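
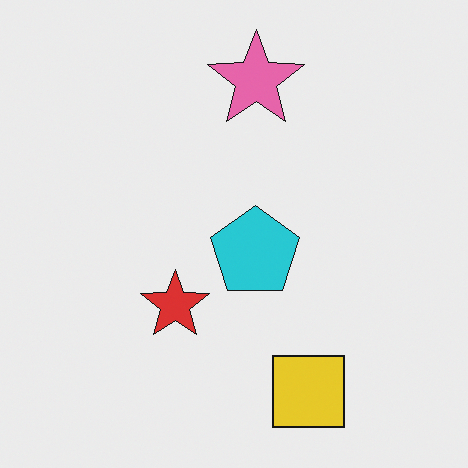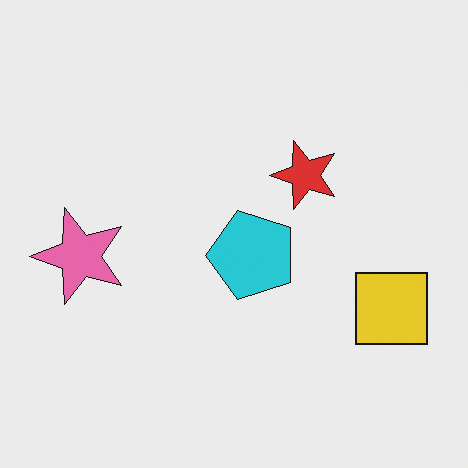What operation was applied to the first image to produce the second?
The second image is the first transposed (reflected across the top-left ↔ bottom-right diagonal).

Shapes have swapped their row and column positions — what was in the top-right is now in the bottom-left — a diagonal reflection.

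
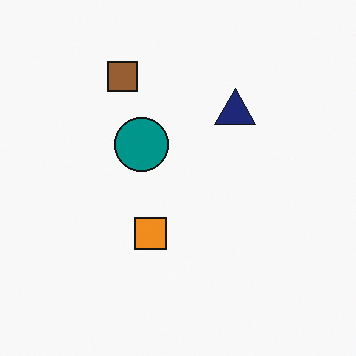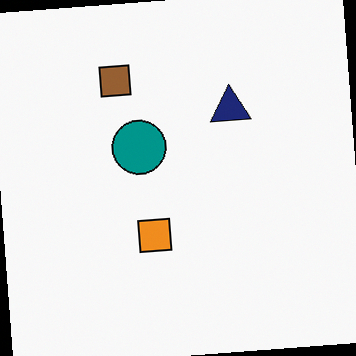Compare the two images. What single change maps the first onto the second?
The image was rotated counter-clockwise by a slight angle.

Every shape is tilted by the same angle and the image corners show triangular fill wedges — a whole-image rotation by a non-right angle.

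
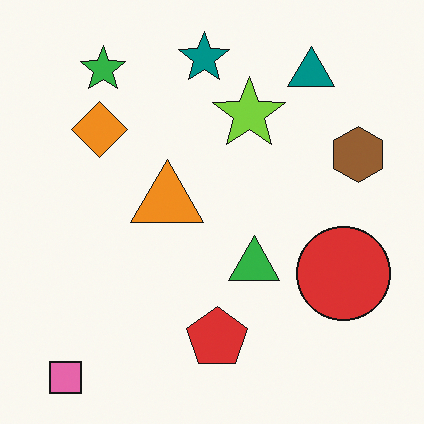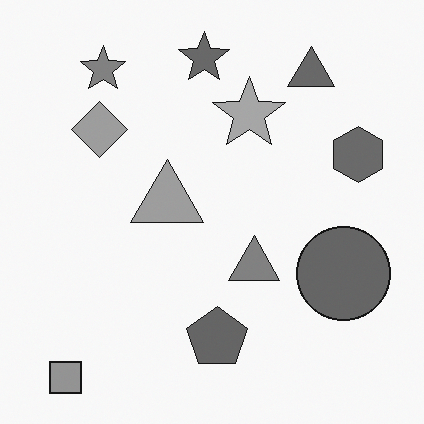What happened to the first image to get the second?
The second image is the first converted to grayscale.

All color is removed — every shape is now a shade of grey.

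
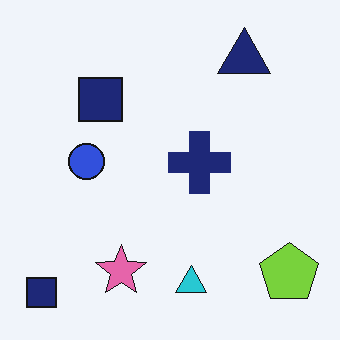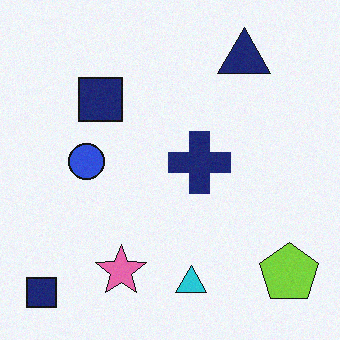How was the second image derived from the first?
The image was degraded with subtle gaussian noise.

Random speckle covers the whole image, including the flat background.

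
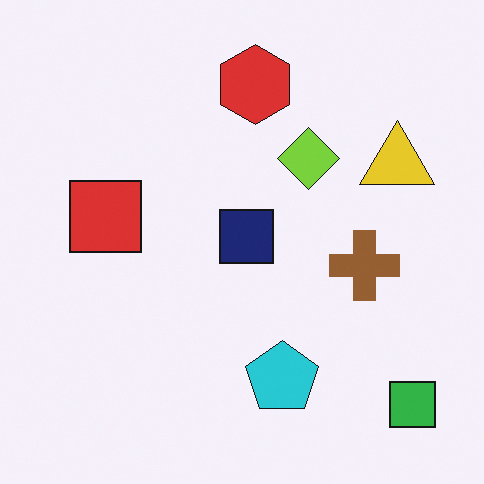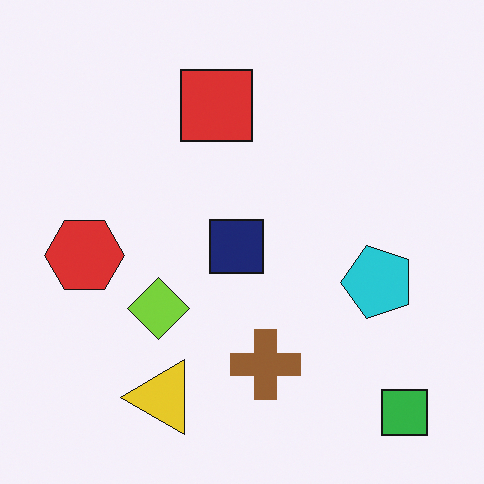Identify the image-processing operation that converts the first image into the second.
This is the original image transposed (reflected across the top-left ↔ bottom-right diagonal).

Shapes have swapped their row and column positions — what was in the top-right is now in the bottom-left — a diagonal reflection.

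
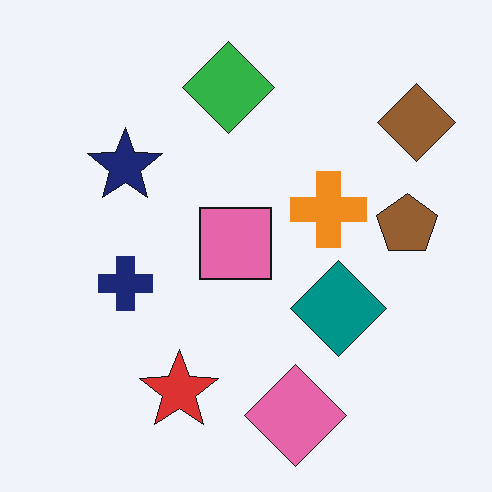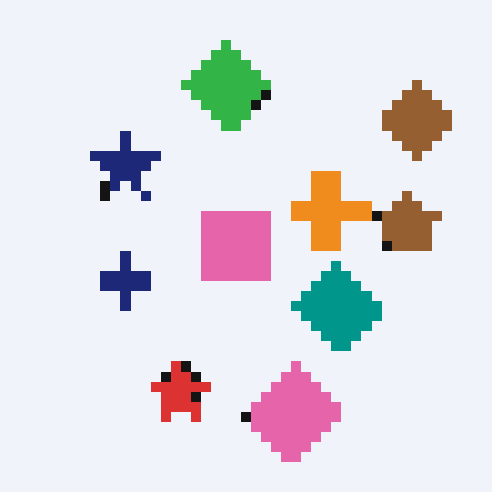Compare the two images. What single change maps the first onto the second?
Heavily pixelated into large blocks.

Shapes are reduced to large square blocks; fine edges and outlines are lost — a downscale-then-upscale (mosaic) effect.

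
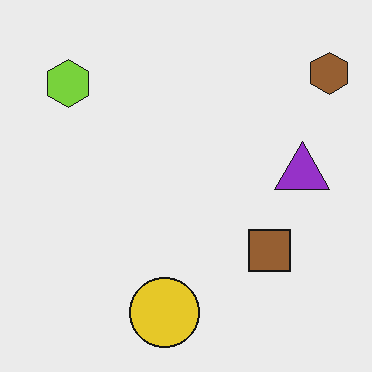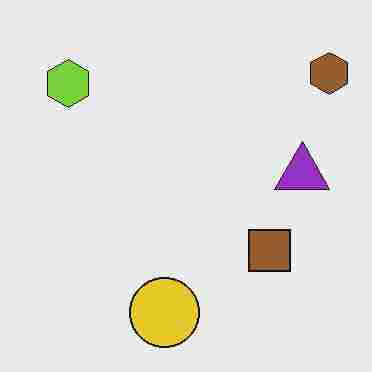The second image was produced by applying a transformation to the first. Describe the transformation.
It was heavily JPEG-compressed with obvious blocking artifacts.

Blocky 8×8 compression artifacts appear around shape edges and the flat background shows ringing — characteristic JPEG degradation.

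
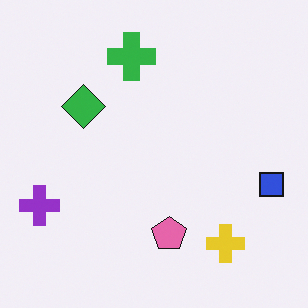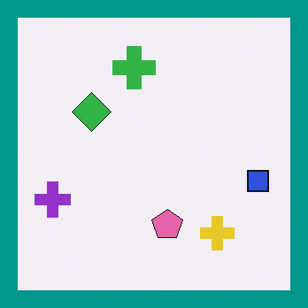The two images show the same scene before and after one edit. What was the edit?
The transformation is: framed with a teal border.

A solid teal frame runs around the edge of the second image, with the content slightly shrunk inside it.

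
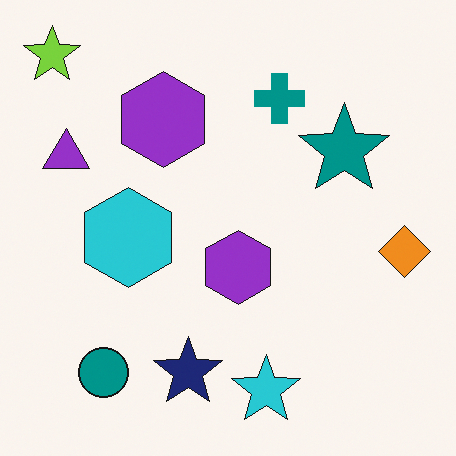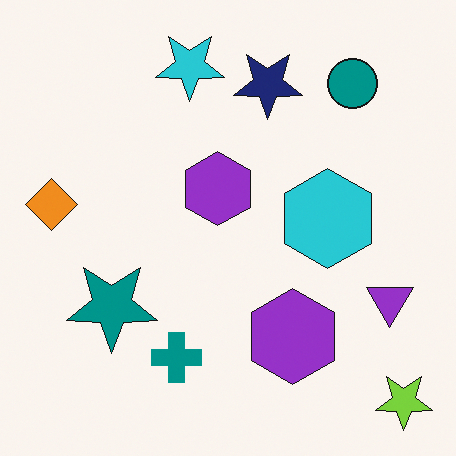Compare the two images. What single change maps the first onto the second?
This is the original image rotated 180°.

The lime star sits in the top-left of the first image and the bottom-right of the second — consistent with a whole-image 180° rotation.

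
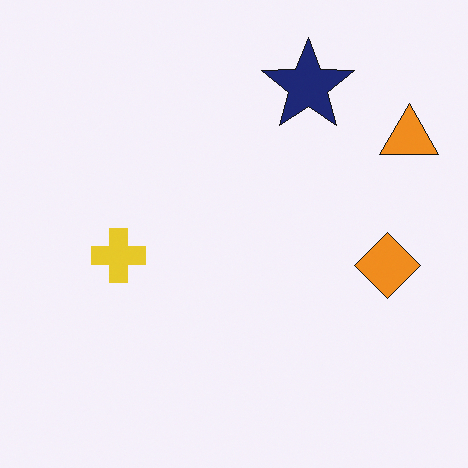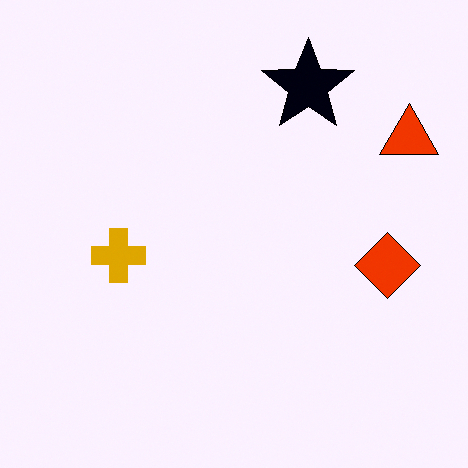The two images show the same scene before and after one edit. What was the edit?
This is the original image given much higher contrast.

Tones are pushed away from mid-grey across the whole image — a global contrast change.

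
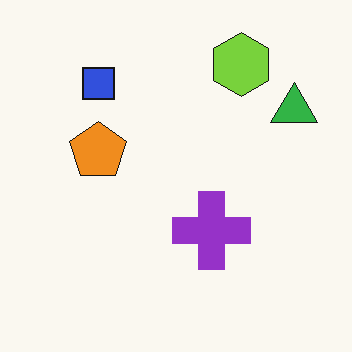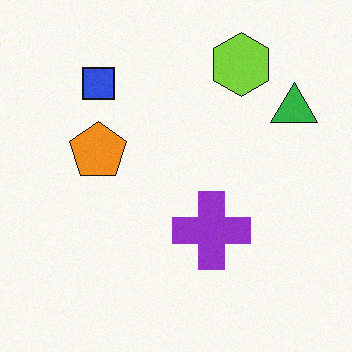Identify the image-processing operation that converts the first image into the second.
Degraded with subtle gaussian noise.

Random speckle covers the whole image, including the flat background.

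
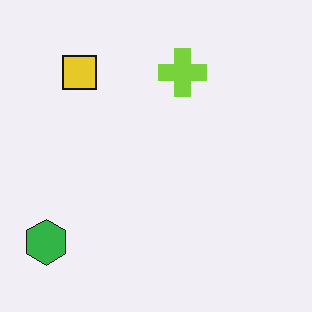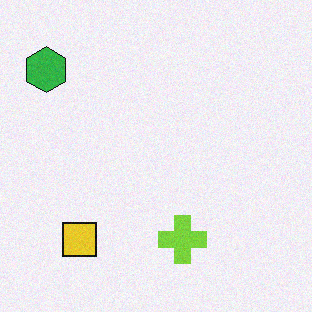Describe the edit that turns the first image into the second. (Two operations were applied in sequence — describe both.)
It was flipped vertically (top ↔ bottom), then degraded with a light layer of grain.

The green hexagon is in the bottom-left of the first image and the top-left of the second — shapes on opposite sides of the horizontal midline have swapped in a mirror flip. Random speckle covers the whole image, including the flat background.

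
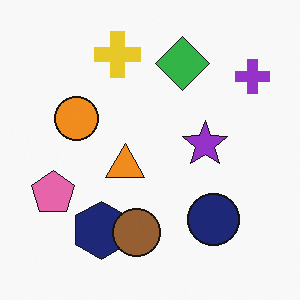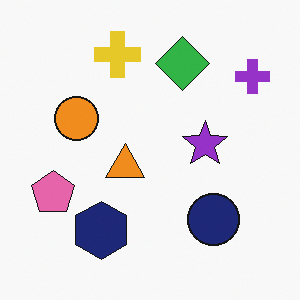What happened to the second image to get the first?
It was overlaid with an additional brown circle.

A brown circle appears in the first image that is absent from the second.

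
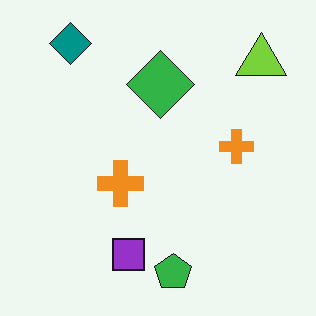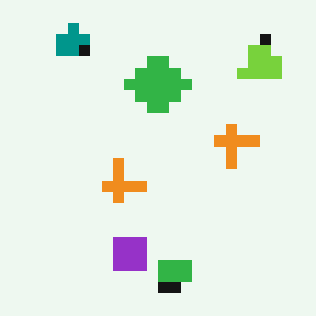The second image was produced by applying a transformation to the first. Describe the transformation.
This is the original image heavily pixelated into large blocks.

Shapes are reduced to large square blocks; fine edges and outlines are lost — a downscale-then-upscale (mosaic) effect.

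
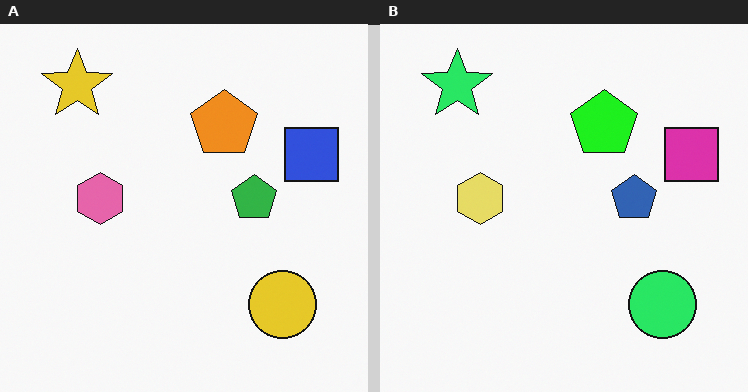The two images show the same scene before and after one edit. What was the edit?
The transformation is: hue-shifted by a moderate amount.

Every shape's color has rotated by the same amount around the hue wheel — a uniform hue shift.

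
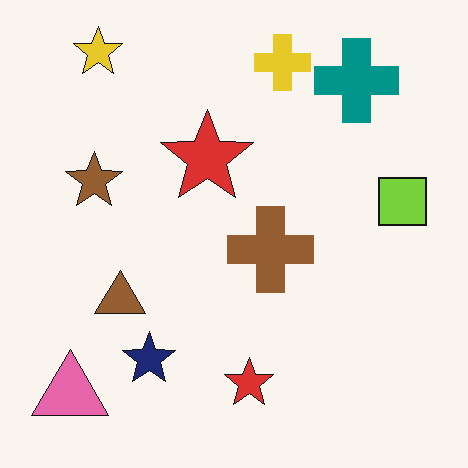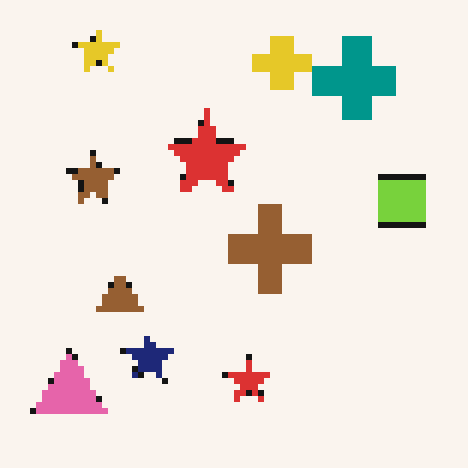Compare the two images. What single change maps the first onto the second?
The second image is the first pixelated into visible square blocks.

Shapes are reduced to large square blocks; fine edges and outlines are lost — a downscale-then-upscale (mosaic) effect.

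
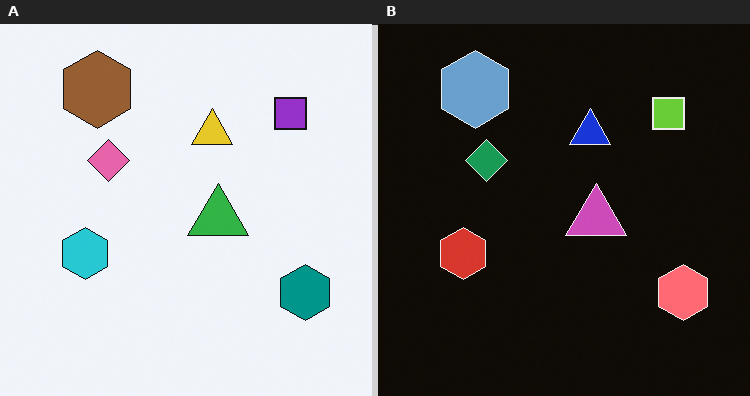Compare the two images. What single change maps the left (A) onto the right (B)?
It was color-inverted (negative).

The light background has become dark and every shape's color is its complement — a photographic negative.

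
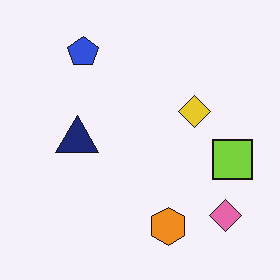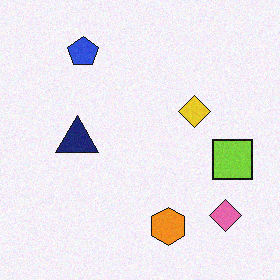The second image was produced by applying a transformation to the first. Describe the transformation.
This is the original image degraded with a light layer of grain.

Random speckle covers the whole image, including the flat background.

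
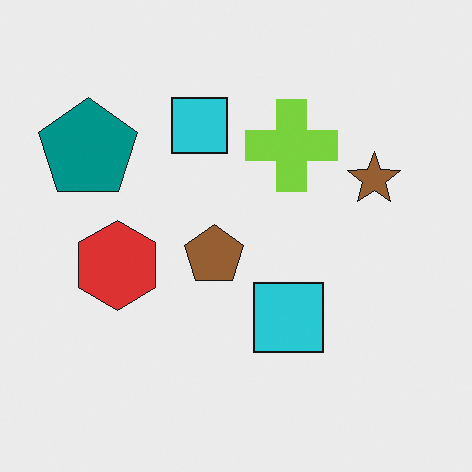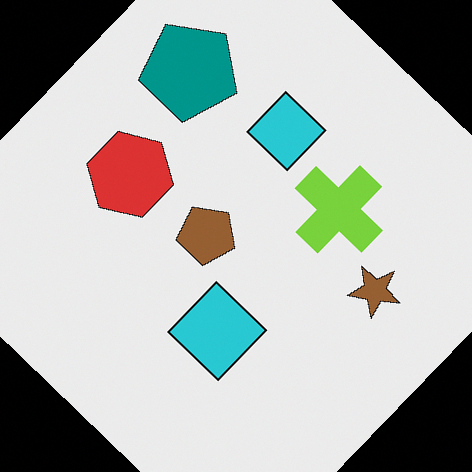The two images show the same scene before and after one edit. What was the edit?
The transformation is: rotated clockwise by a large amount — several tens of degrees.

Every shape is tilted by the same angle and the image corners show triangular fill wedges — a whole-image rotation by a non-right angle.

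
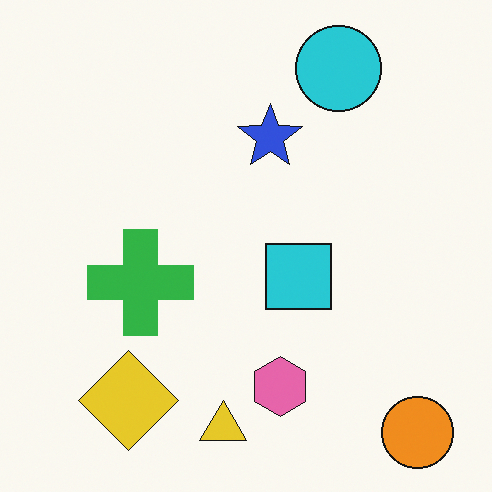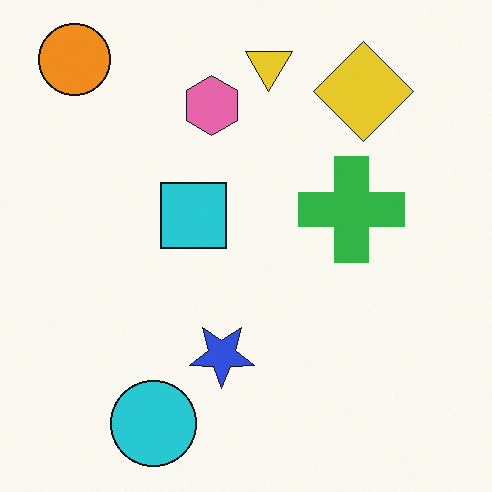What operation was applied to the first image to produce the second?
The transformation is: rotated 180°.

The orange circle sits in the bottom-right of the first image and the top-left of the second — consistent with a whole-image 180° rotation.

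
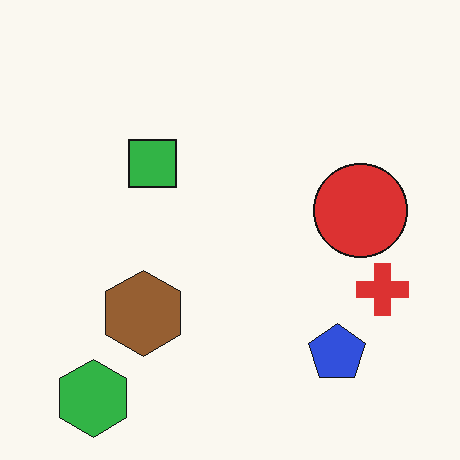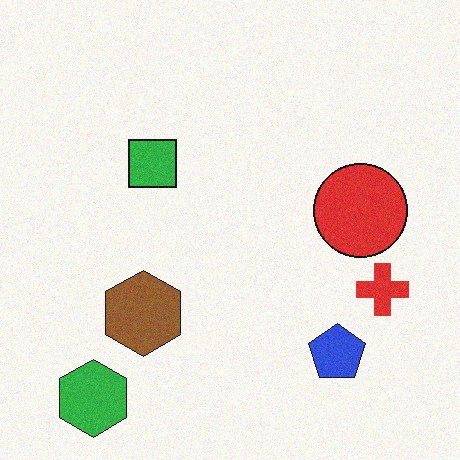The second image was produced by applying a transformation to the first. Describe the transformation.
This is the original image degraded with light additive noise.

Random speckle covers the whole image, including the flat background.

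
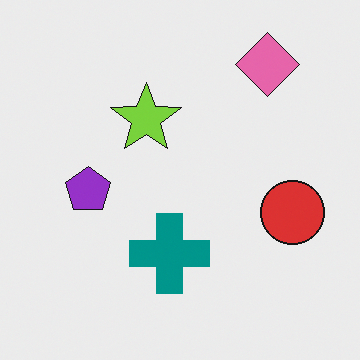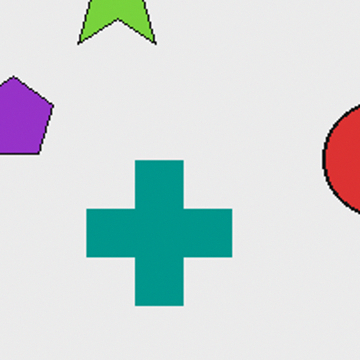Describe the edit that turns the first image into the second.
The image was cropped to a noticeably smaller region and rescaled.

The visible shapes are larger and the field of view is narrower; shapes near the original edges may be partly or wholly outside the frame — a crop-and-rescale.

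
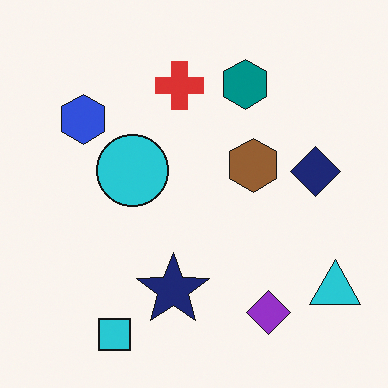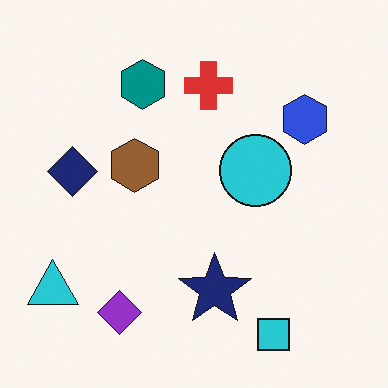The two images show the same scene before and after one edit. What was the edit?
The second image is the first flipped horizontally (left ↔ right).

The cyan triangle is in the bottom-right of the first image and the bottom-left of the second — shapes on opposite sides of the vertical midline have swapped in a mirror flip.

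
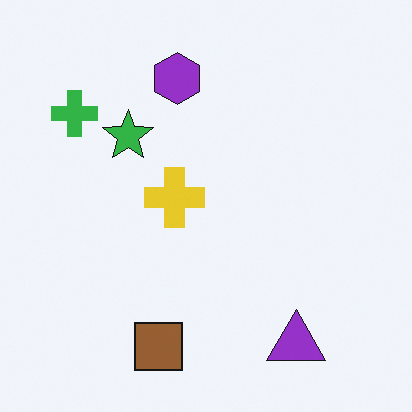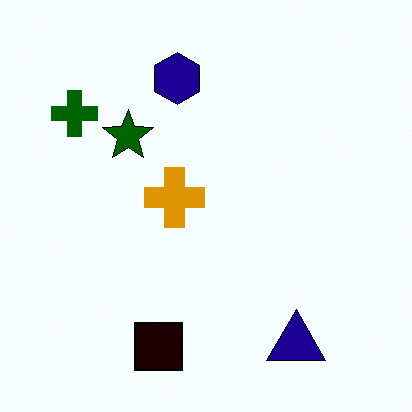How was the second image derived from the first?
It was given much higher contrast.

Tones are pushed away from mid-grey across the whole image — a global contrast change.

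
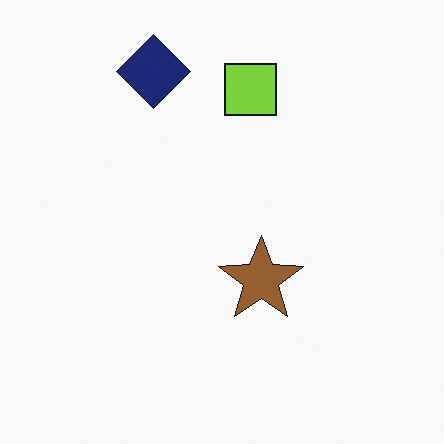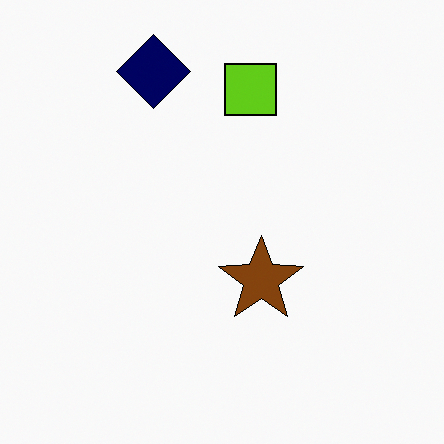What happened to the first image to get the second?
The transformation is: given slightly increased contrast.

Tones are pushed away from mid-grey across the whole image — a global contrast change.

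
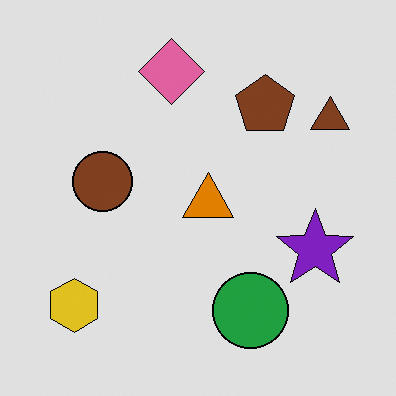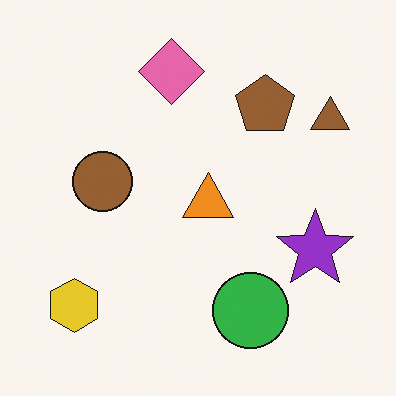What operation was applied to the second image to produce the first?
Moderately posterized.

Each flat color has snapped to a coarser quantized level — most visibly, the near-white background has dropped to a flat grey.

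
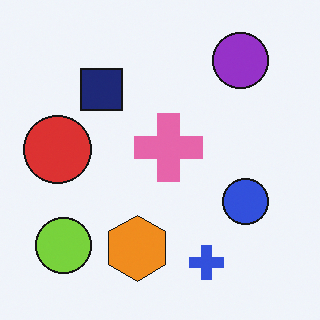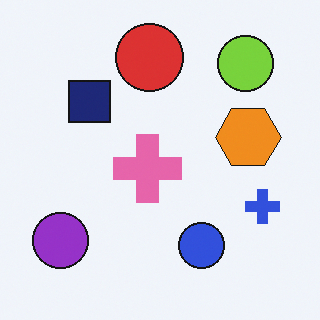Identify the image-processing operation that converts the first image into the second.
The image was transposed (reflected across the top-left ↔ bottom-right diagonal).

Shapes have swapped their row and column positions — what was in the top-right is now in the bottom-left — a diagonal reflection.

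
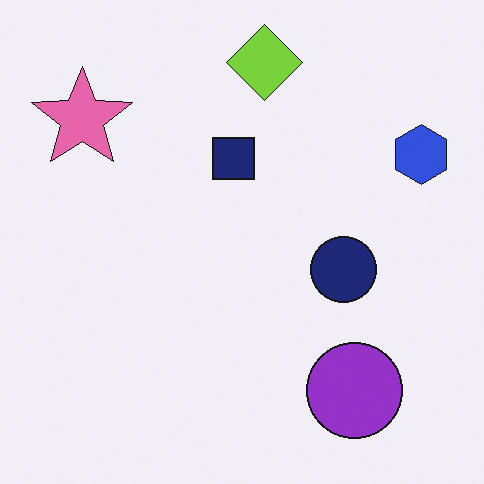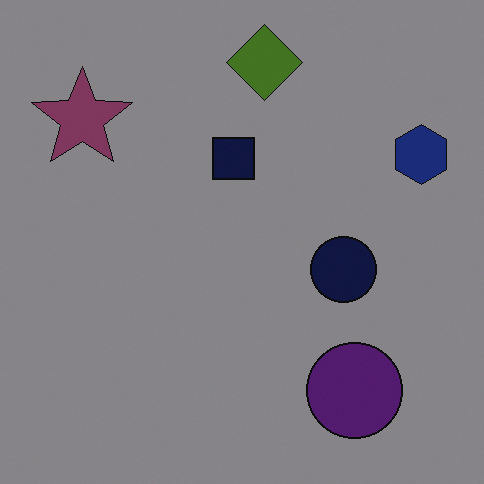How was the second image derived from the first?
Darkened a lot.

Every pixel — background and shapes alike — is uniformly darkened.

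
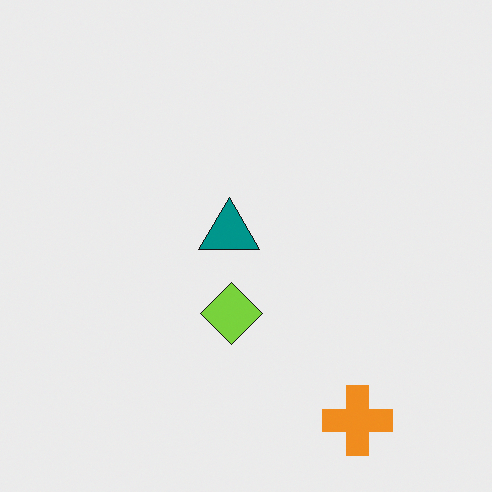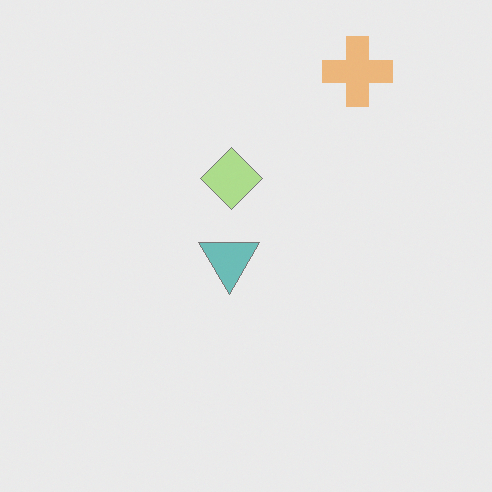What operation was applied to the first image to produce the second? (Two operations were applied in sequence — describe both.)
The second image is the first washed out (contrast reduced), then flipped vertically (top ↔ bottom).

Tones are pushed toward mid-grey across the whole image — a global contrast change. The orange cross is in the bottom-right of the first image and the top-right of the second — shapes on opposite sides of the horizontal midline have swapped in a mirror flip.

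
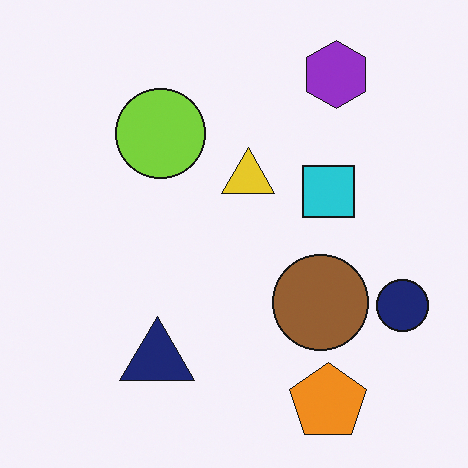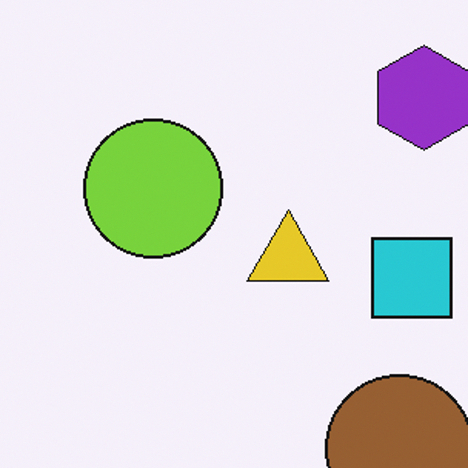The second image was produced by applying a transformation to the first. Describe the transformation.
Cropped to a modestly smaller region and rescaled.

The visible shapes are larger and the field of view is narrower; shapes near the original edges may be partly or wholly outside the frame — a crop-and-rescale.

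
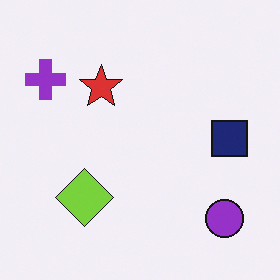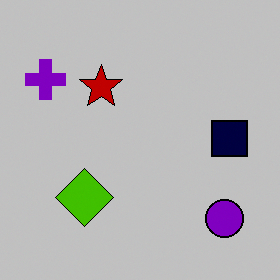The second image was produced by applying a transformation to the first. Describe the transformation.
Heavily posterized to just a handful of flat colors.

Each flat color has snapped to a coarser quantized level — most visibly, the near-white background has dropped to a flat grey.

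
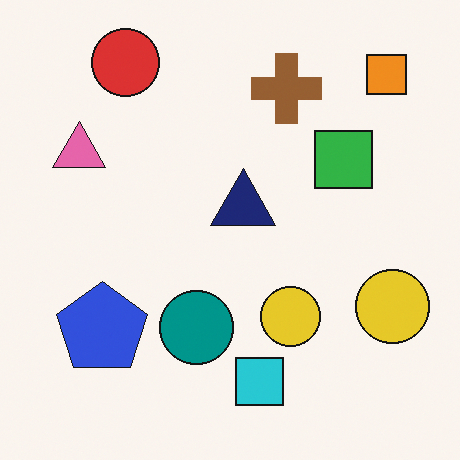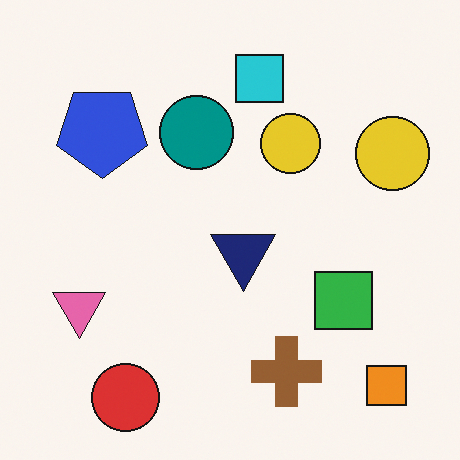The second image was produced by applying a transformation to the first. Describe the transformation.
The second image is the first flipped vertically (top ↔ bottom).

The red circle is in the top-left of the first image and the bottom-left of the second — shapes on opposite sides of the horizontal midline have swapped in a mirror flip.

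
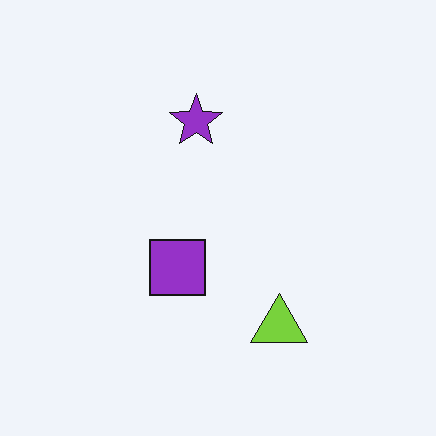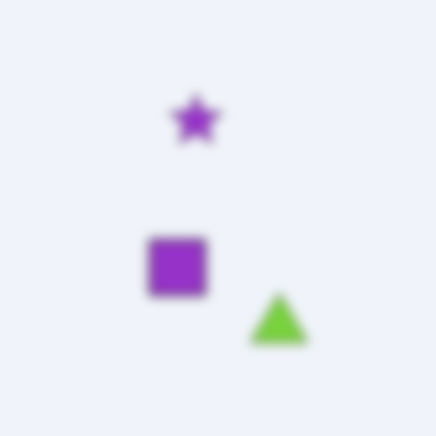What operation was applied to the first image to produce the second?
The transformation is: heavily blurred.

Shape edges and outlines are uniformly softened across the whole image.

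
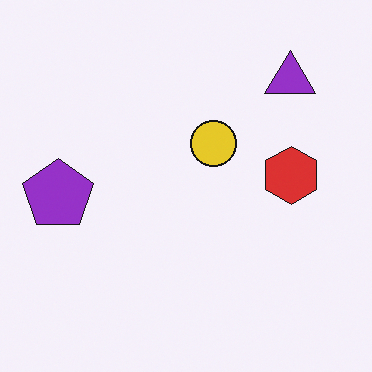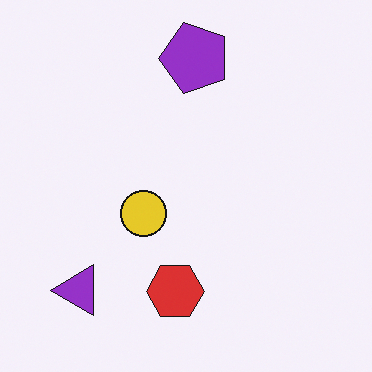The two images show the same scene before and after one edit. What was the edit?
It was transposed (reflected across the top-left ↔ bottom-right diagonal).

Shapes have swapped their row and column positions — what was in the top-right is now in the bottom-left — a diagonal reflection.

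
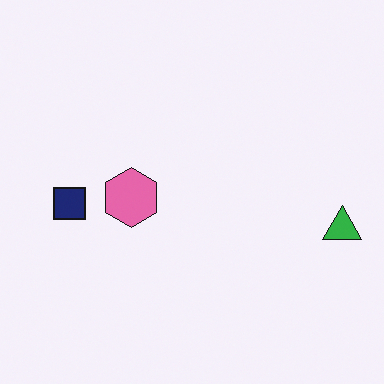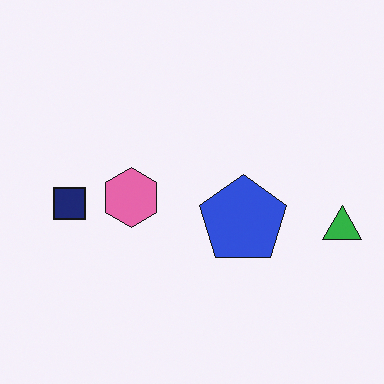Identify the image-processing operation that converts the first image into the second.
It was overlaid with an additional blue pentagon.

A blue pentagon appears in the second image that is absent from the first.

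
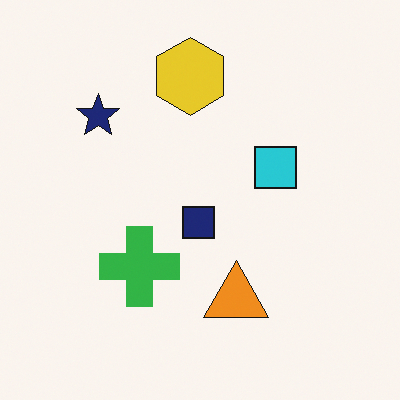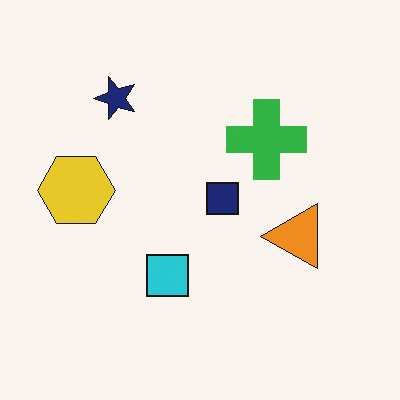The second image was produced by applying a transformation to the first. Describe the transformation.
The transformation is: transposed (reflected across the top-left ↔ bottom-right diagonal).

Shapes have swapped their row and column positions — what was in the top-right is now in the bottom-left — a diagonal reflection.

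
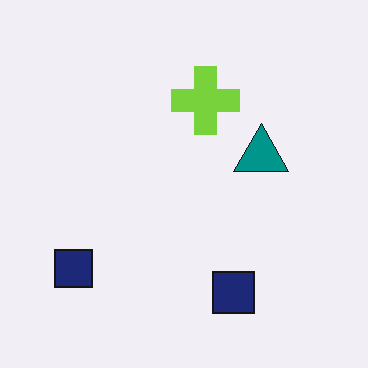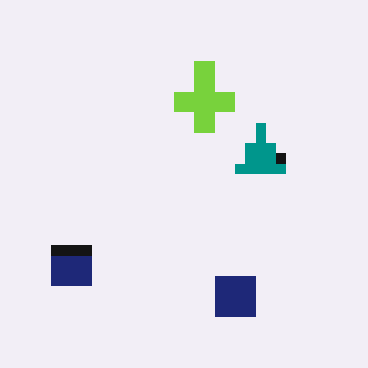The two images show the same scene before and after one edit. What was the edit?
It was coarsely pixelated.

Shapes are reduced to large square blocks; fine edges and outlines are lost — a downscale-then-upscale (mosaic) effect.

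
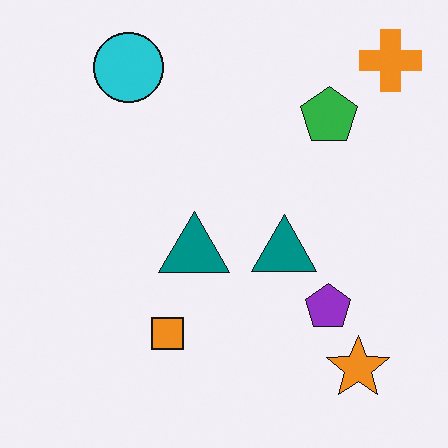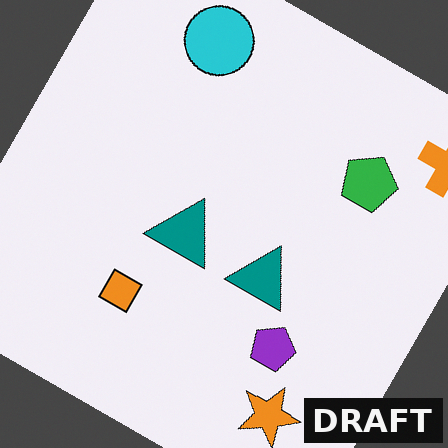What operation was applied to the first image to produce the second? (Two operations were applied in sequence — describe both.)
The image was rotated clockwise by a moderate amount, then watermarked with the text "DRAFT" in the lower-right corner.

Every shape is tilted by the same angle and the image corners show triangular fill wedges — a whole-image rotation by a non-right angle. A dark label reading "DRAFT" appears in the lower-right corner.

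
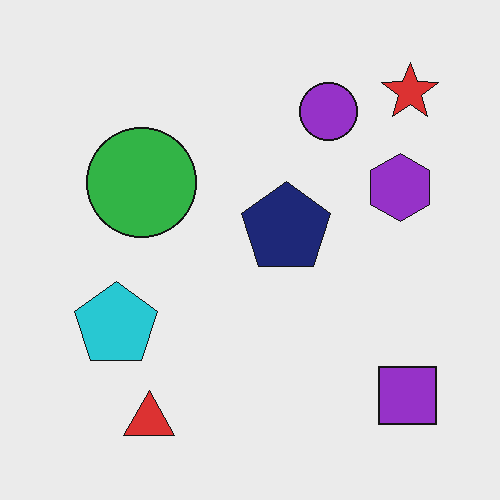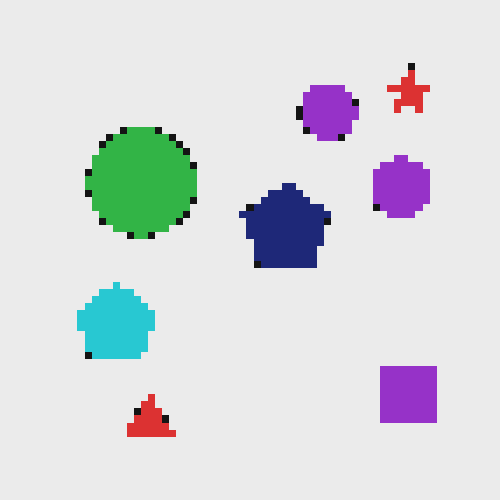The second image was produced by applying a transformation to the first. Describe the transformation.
This is the original image moderately pixelated.

Shapes are reduced to large square blocks; fine edges and outlines are lost — a downscale-then-upscale (mosaic) effect.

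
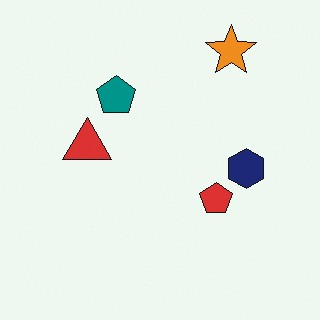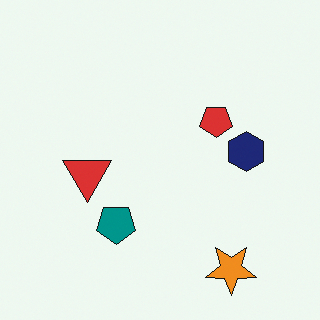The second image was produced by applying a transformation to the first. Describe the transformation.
The transformation is: flipped vertically (top ↔ bottom).

The orange star is in the top-right of the first image and the bottom-right of the second — shapes on opposite sides of the horizontal midline have swapped in a mirror flip.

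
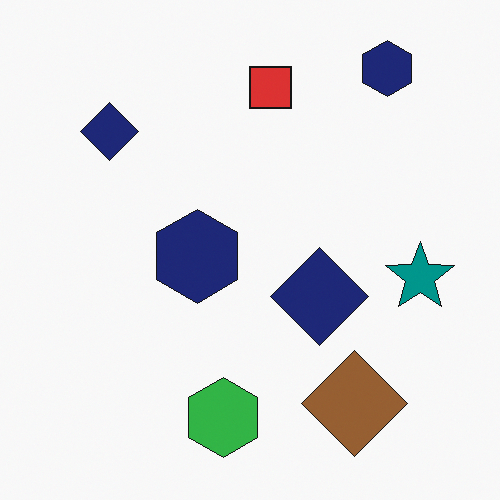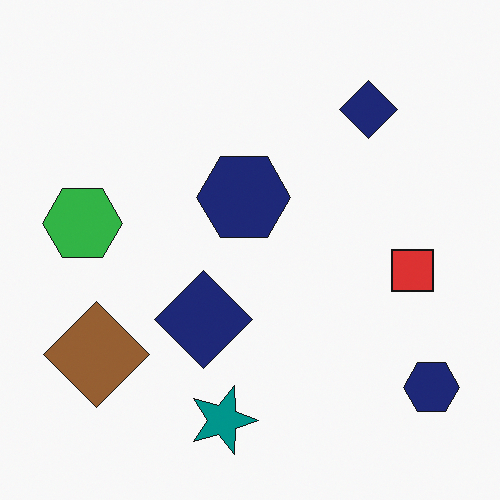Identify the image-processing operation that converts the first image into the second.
Rotated 90° clockwise.

The brown diamond sits in the bottom-right of the first image and the bottom-left of the second — consistent with a whole-image 90° clockwise rotation.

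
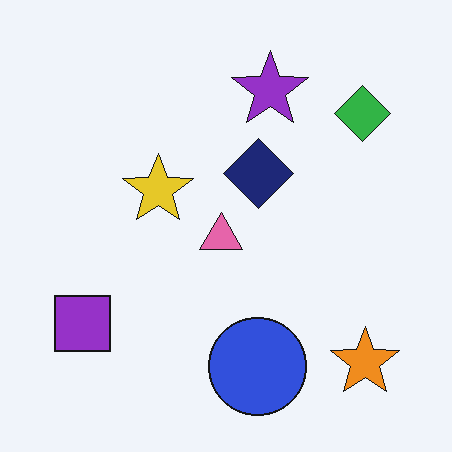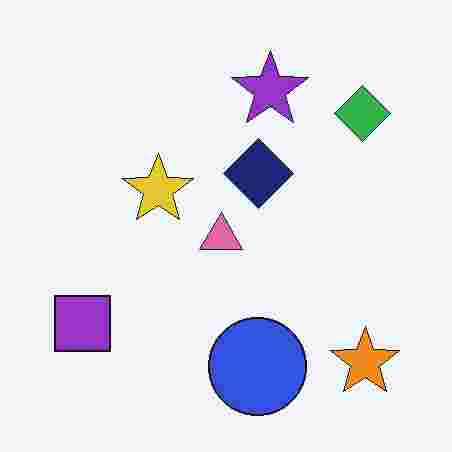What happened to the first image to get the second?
Heavily JPEG-compressed with obvious blocking artifacts.

Blocky 8×8 compression artifacts appear around shape edges and the flat background shows ringing — characteristic JPEG degradation.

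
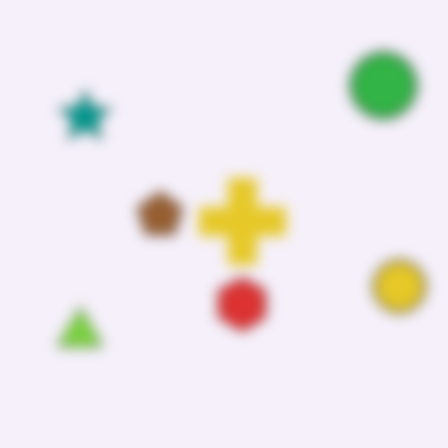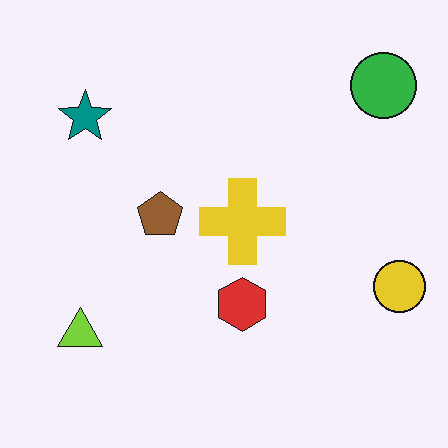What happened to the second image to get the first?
The image was strongly gaussian-blurred.

Shape edges and outlines are uniformly softened across the whole image.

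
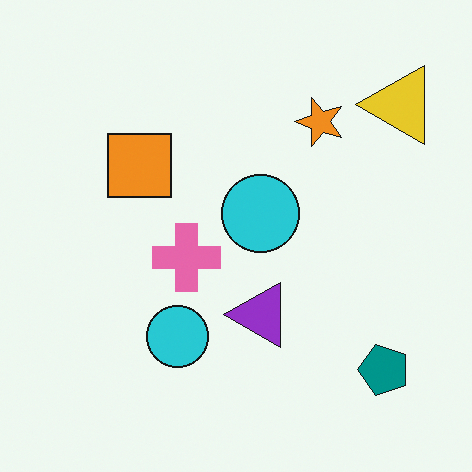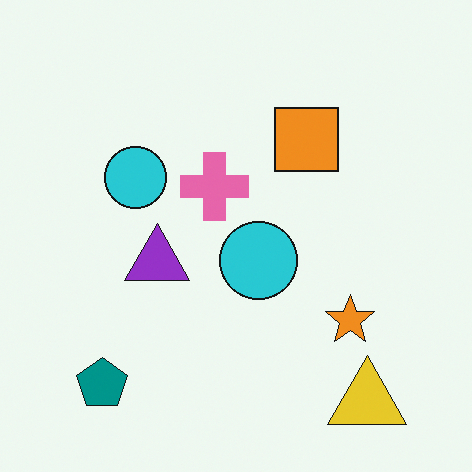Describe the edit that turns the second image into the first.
It was rotated 90° counter-clockwise.

The yellow triangle sits in the bottom-right of the second image and the top-right of the first — consistent with a whole-image 90° counter-clockwise rotation.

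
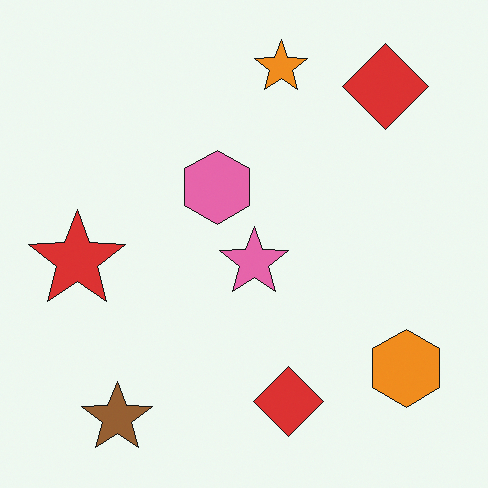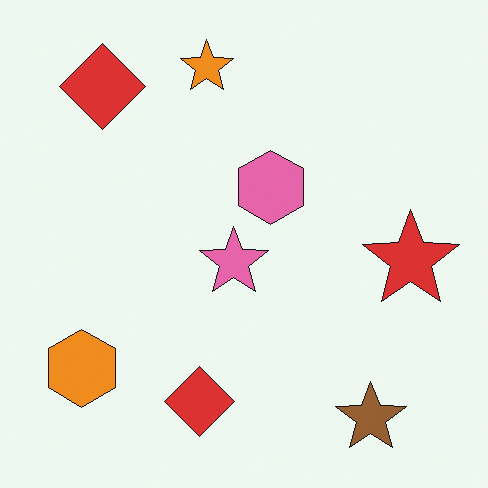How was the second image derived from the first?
The second image is the first flipped horizontally (left ↔ right).

The red star is in the left of the first image and the right of the second — shapes on opposite sides of the vertical midline have swapped in a mirror flip.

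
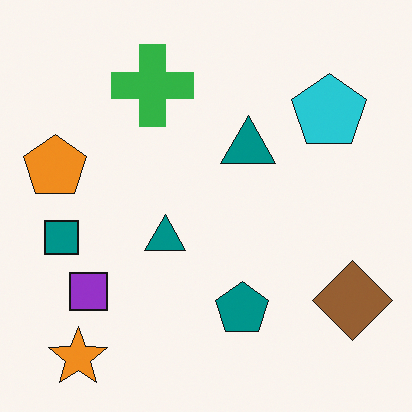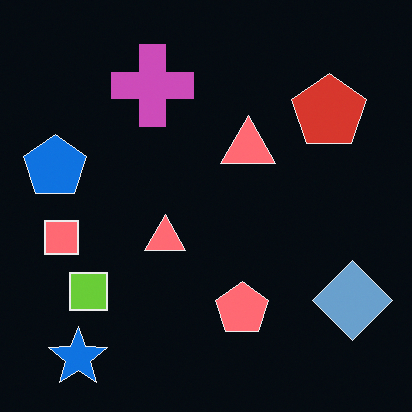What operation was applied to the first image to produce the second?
Color-inverted (negative).

The light background has become dark and every shape's color is its complement — a photographic negative.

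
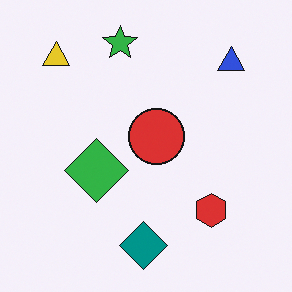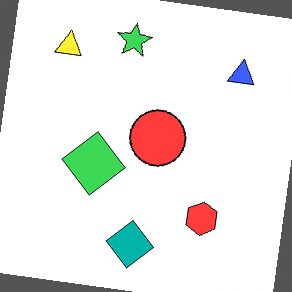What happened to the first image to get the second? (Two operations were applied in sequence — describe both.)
The image was rotated clockwise by a few degrees, then brightened a little.

Every shape is tilted by the same angle and the image corners show triangular fill wedges — a whole-image rotation by a non-right angle. Every pixel — background and shapes alike — is uniformly brightened.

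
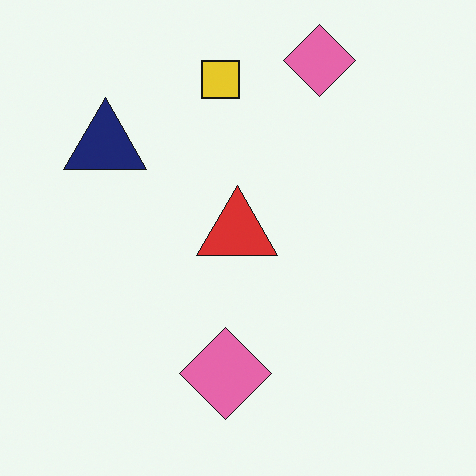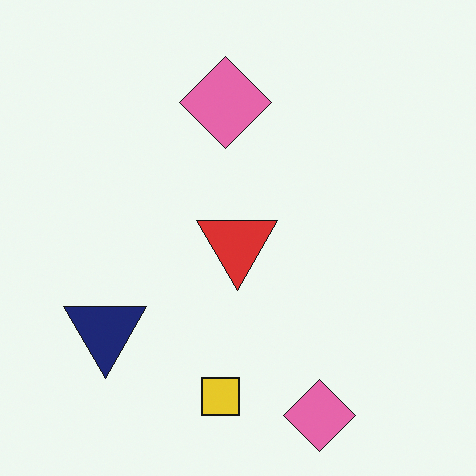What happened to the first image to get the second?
The second image is the first flipped vertically (top ↔ bottom).

The yellow square is in the top of the first image and the bottom of the second — shapes on opposite sides of the horizontal midline have swapped in a mirror flip.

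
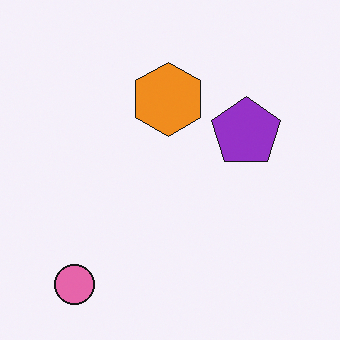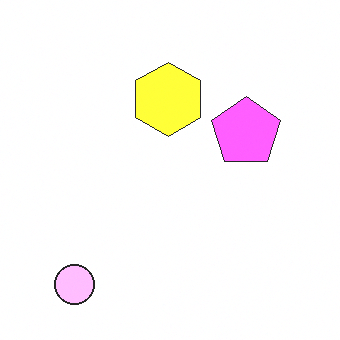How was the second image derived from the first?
It was noticeably brightened.

Every pixel — background and shapes alike — is uniformly brightened.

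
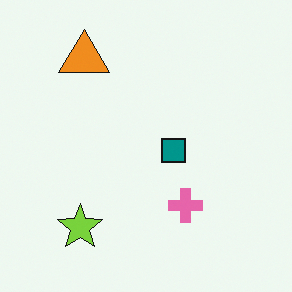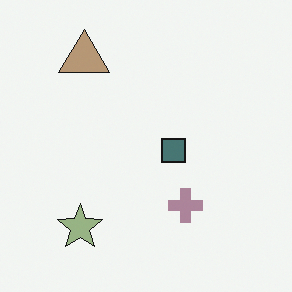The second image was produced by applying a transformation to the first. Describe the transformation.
This is the original image made much more muted (saturation change).

All colors are more muted and greyish — a global saturation change.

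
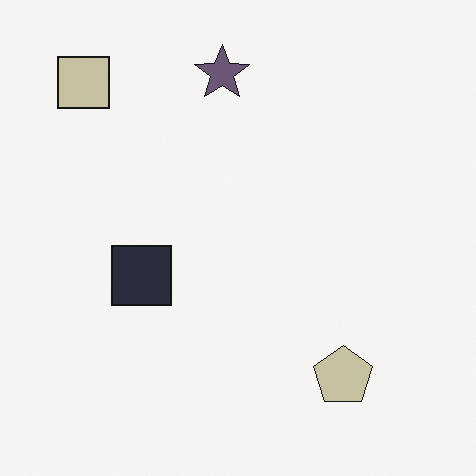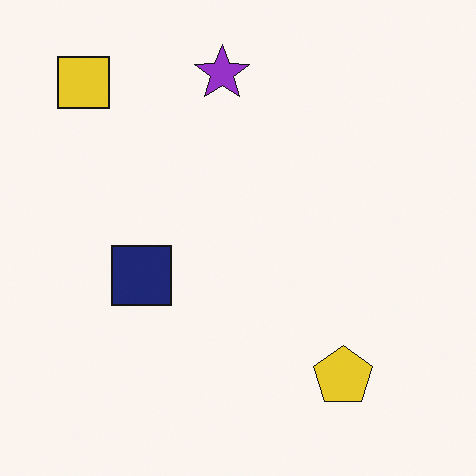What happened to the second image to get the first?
The image was heavily desaturated.

All colors are more muted and greyish — a global saturation change.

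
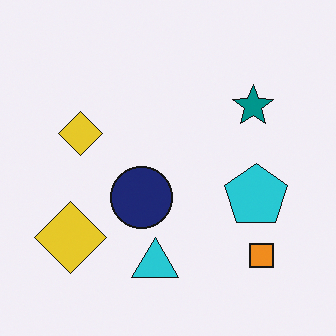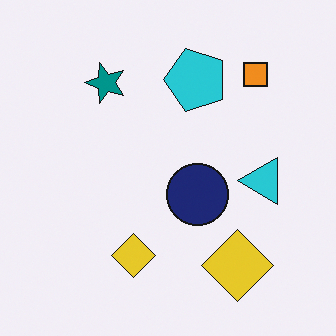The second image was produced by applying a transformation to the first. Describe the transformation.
Rotated 90° counter-clockwise.

The orange square sits in the bottom-right of the first image and the top-right of the second — consistent with a whole-image 90° counter-clockwise rotation.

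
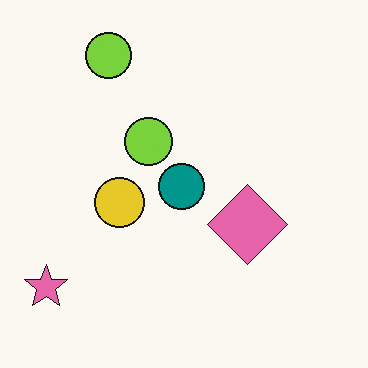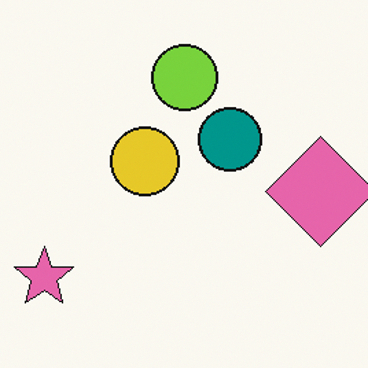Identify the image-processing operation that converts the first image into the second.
It was cropped slightly and scaled back up.

The visible shapes are larger and the field of view is narrower; shapes near the original edges may be partly or wholly outside the frame — a crop-and-rescale.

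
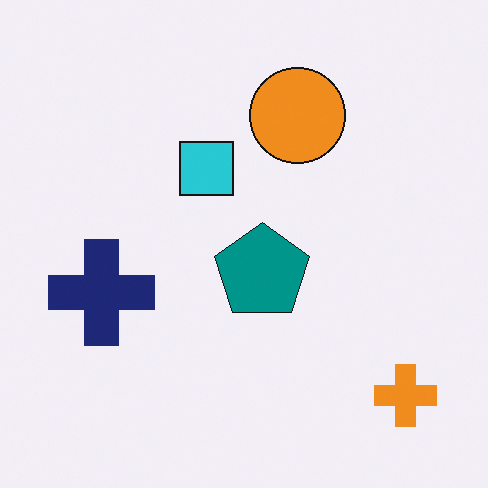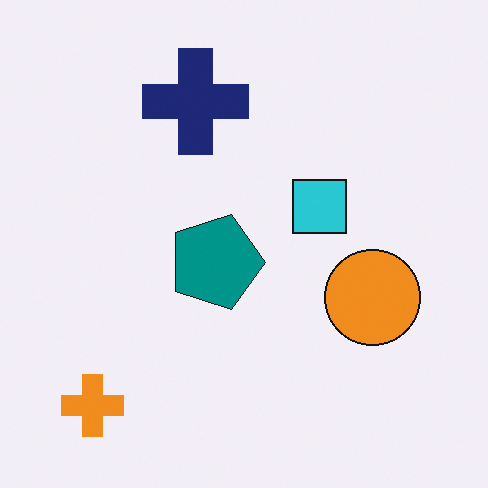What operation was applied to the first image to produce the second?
This is the original image rotated 90° clockwise.

The orange cross sits in the bottom-right of the first image and the bottom-left of the second — consistent with a whole-image 90° clockwise rotation.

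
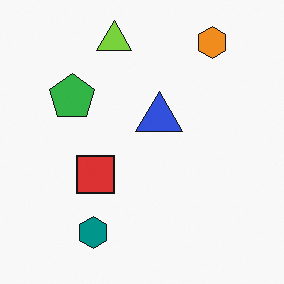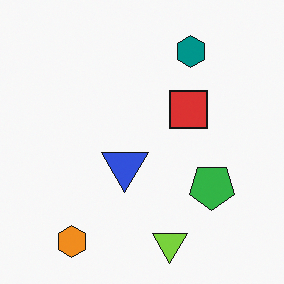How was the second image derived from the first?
Rotated 180°.

The orange hexagon sits in the top-right of the first image and the bottom-left of the second — consistent with a whole-image 180° rotation.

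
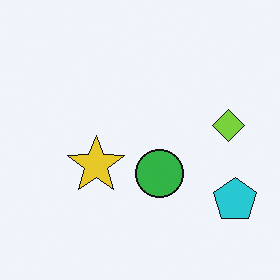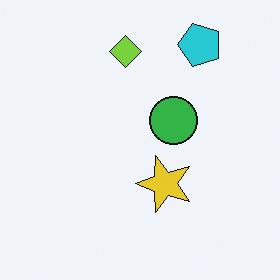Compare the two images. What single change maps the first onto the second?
The image was rotated 90° counter-clockwise.

The cyan pentagon sits in the bottom-right of the first image and the top-right of the second — consistent with a whole-image 90° counter-clockwise rotation.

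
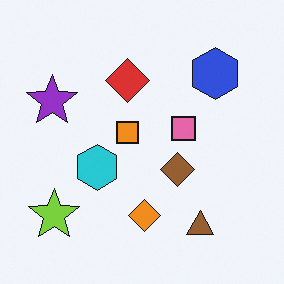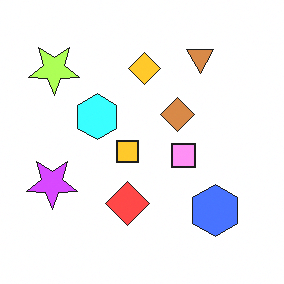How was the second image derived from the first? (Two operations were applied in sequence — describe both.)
The image was flipped vertically (top ↔ bottom), then noticeably brightened.

The brown triangle is in the bottom-right of the first image and the top-right of the second — shapes on opposite sides of the horizontal midline have swapped in a mirror flip. Every pixel — background and shapes alike — is uniformly brightened.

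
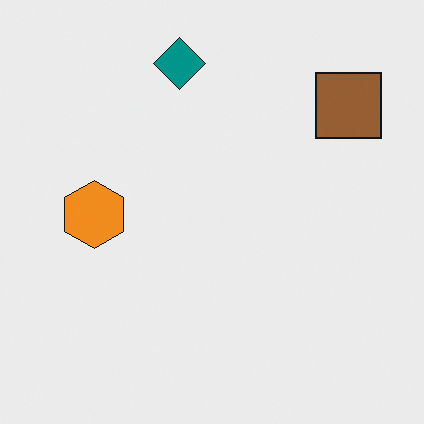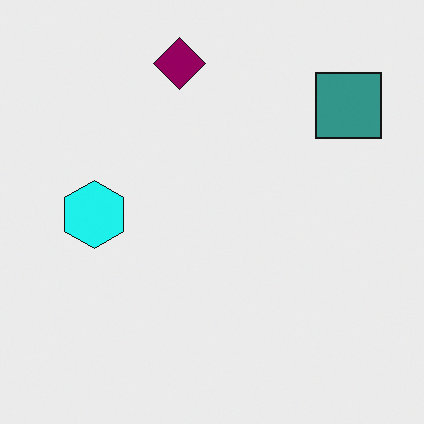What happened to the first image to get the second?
The transformation is: hue-shifted noticeably.

Every shape's color has rotated by the same amount around the hue wheel — a uniform hue shift.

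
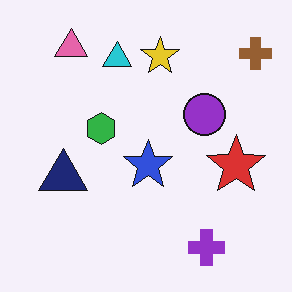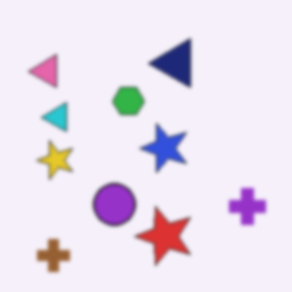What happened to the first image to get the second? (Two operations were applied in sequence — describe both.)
The image was transposed (reflected across the top-left ↔ bottom-right diagonal), then slightly softened.

Shapes have swapped their row and column positions — what was in the top-right is now in the bottom-left — a diagonal reflection. Shape edges and outlines are uniformly softened across the whole image.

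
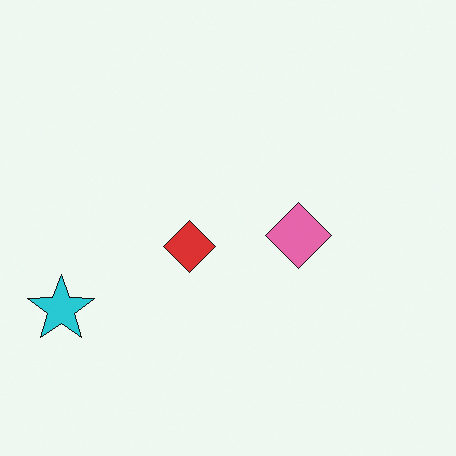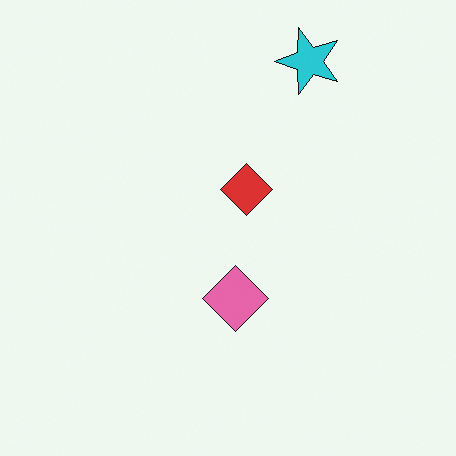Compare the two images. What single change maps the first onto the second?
The image was transposed (reflected across the top-left ↔ bottom-right diagonal).

Shapes have swapped their row and column positions — what was in the top-right is now in the bottom-left — a diagonal reflection.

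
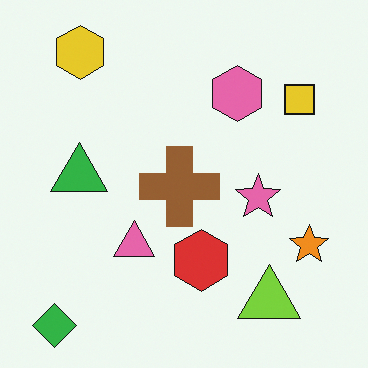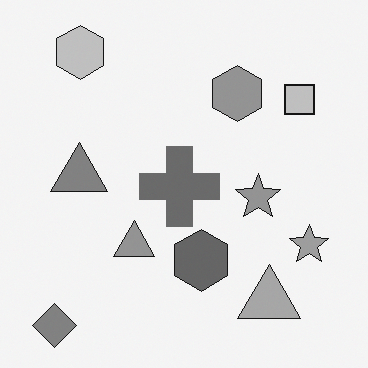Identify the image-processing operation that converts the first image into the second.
This is the original image converted to grayscale.

All color is removed — every shape is now a shade of grey.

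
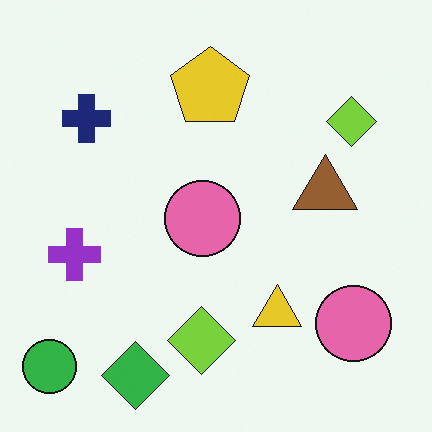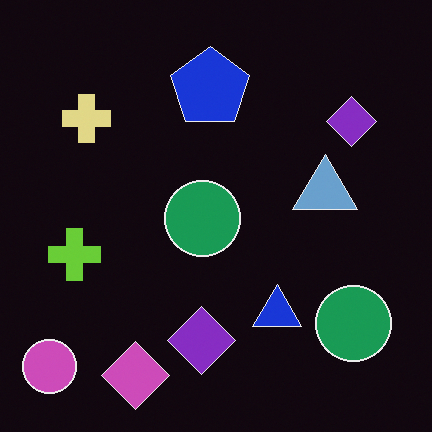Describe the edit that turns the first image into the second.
The transformation is: color-inverted (negative).

The light background has become dark and every shape's color is its complement — a photographic negative.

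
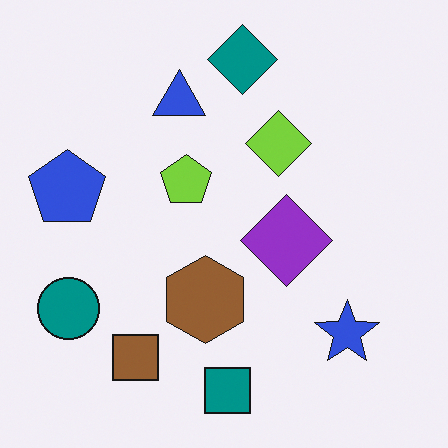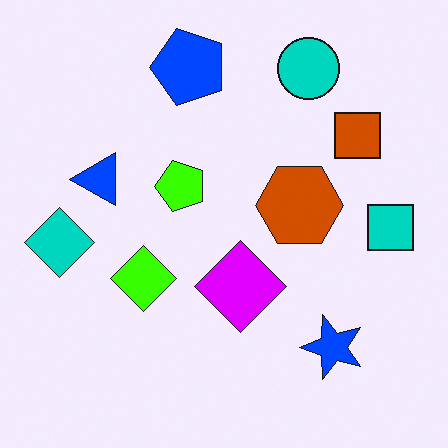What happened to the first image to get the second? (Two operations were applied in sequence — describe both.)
It was made much more vivid (saturation change), then transposed (reflected across the top-left ↔ bottom-right diagonal).

All colors are more vivid — a global saturation change. Shapes have swapped their row and column positions — what was in the top-right is now in the bottom-left — a diagonal reflection.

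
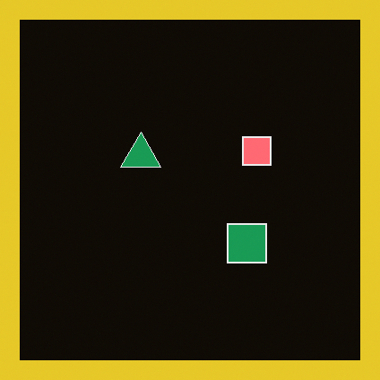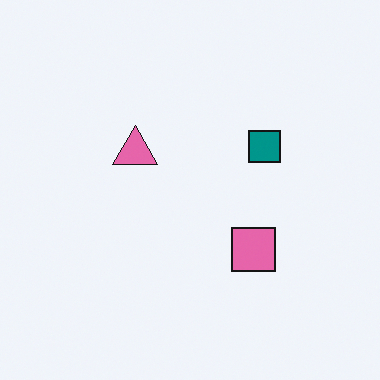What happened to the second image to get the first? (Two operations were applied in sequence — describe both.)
The transformation is: color-inverted (negative), then framed with a yellow border.

The light background has become dark and every shape's color is its complement — a photographic negative. A solid yellow frame runs around the edge of the first image, with the content slightly shrunk inside it.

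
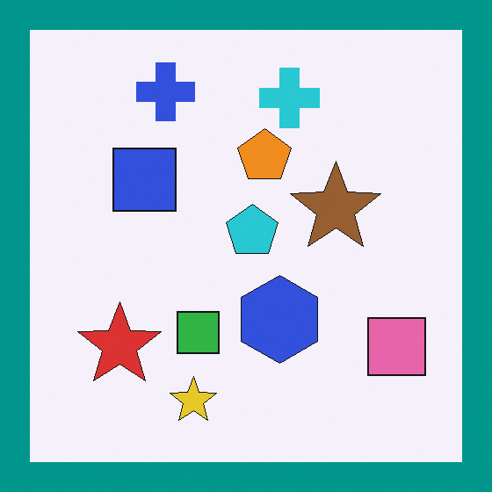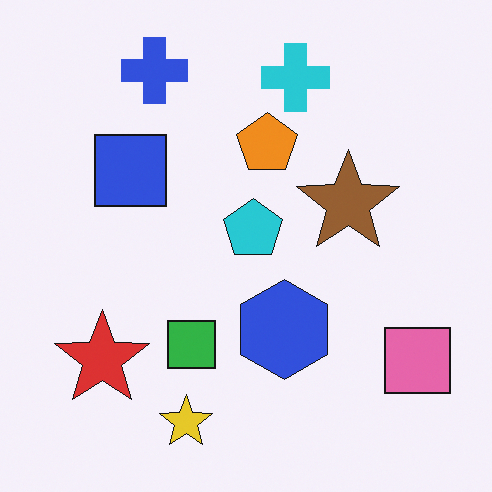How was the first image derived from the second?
The transformation is: framed with a teal border.

A solid teal frame runs around the edge of the first image, with the content slightly shrunk inside it.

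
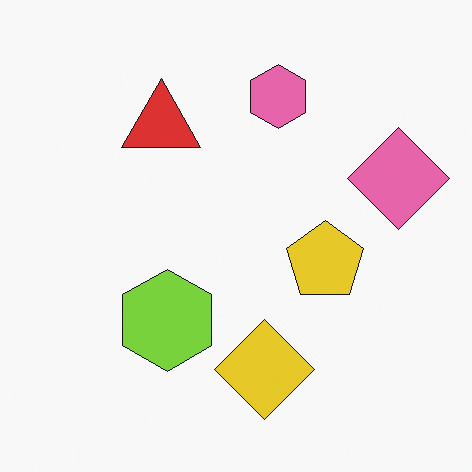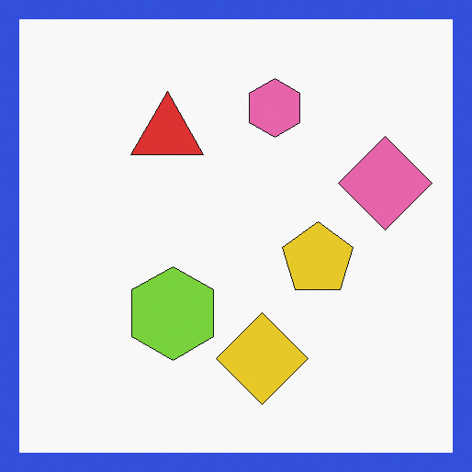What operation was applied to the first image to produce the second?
The second image is the first framed with a blue border.

A solid blue frame runs around the edge of the second image, with the content slightly shrunk inside it.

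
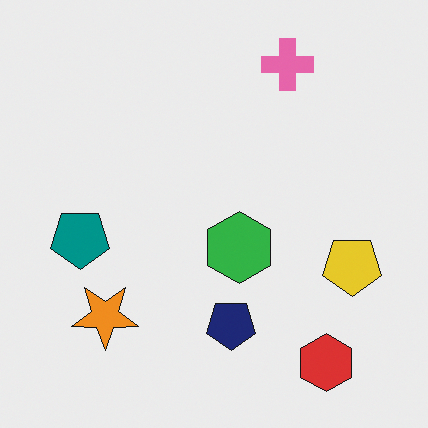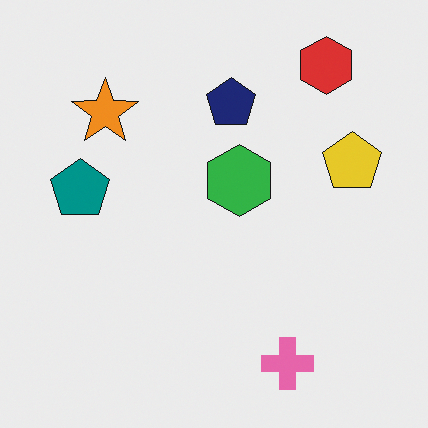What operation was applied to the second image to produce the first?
The first image is the second flipped vertically (top ↔ bottom).

The red hexagon is in the top-right of the second image and the bottom-right of the first — shapes on opposite sides of the horizontal midline have swapped in a mirror flip.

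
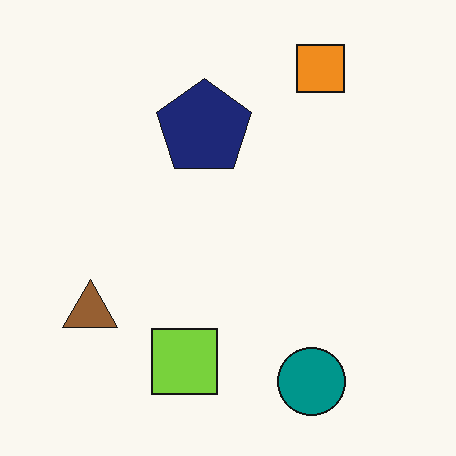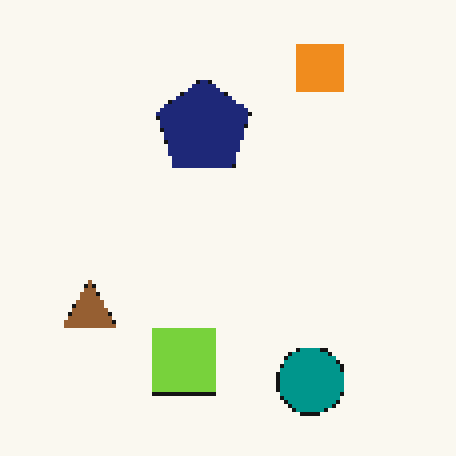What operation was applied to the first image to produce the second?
The second image is the first lightly pixelated (a mild mosaic effect).

Shapes are reduced to large square blocks; fine edges and outlines are lost — a downscale-then-upscale (mosaic) effect.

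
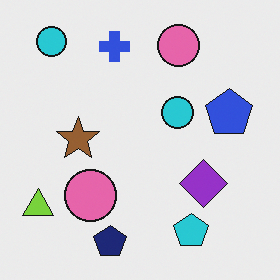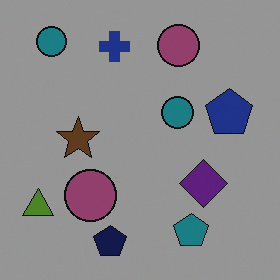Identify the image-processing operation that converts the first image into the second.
It was substantially darkened.

Every pixel — background and shapes alike — is uniformly darkened.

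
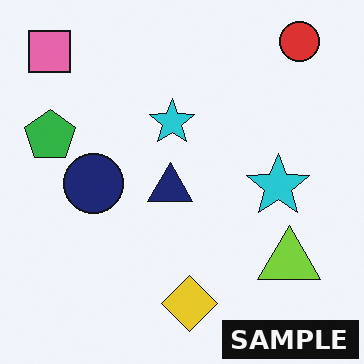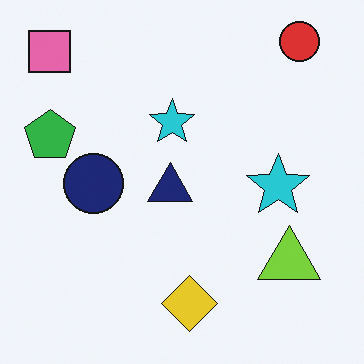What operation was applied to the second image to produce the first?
The image was watermarked with the text "SAMPLE" in the lower-right corner.

A dark label reading "SAMPLE" appears in the lower-right corner.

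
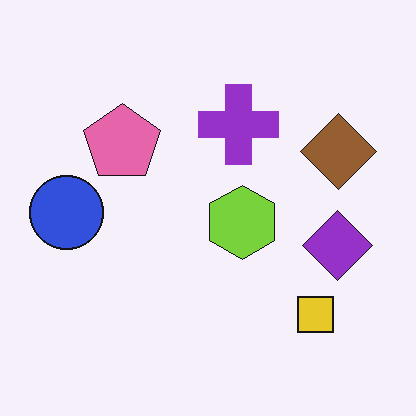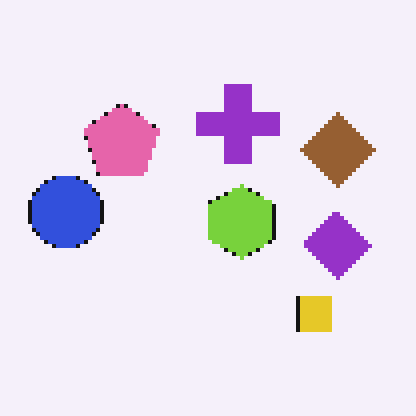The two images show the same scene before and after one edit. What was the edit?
The image was lightly pixelated (a mild mosaic effect).

Shapes are reduced to large square blocks; fine edges and outlines are lost — a downscale-then-upscale (mosaic) effect.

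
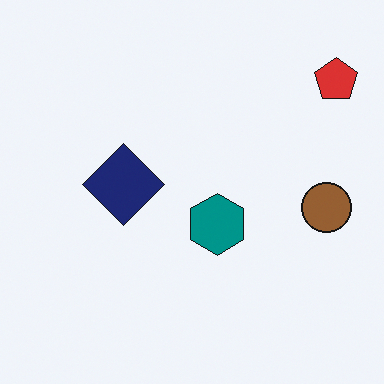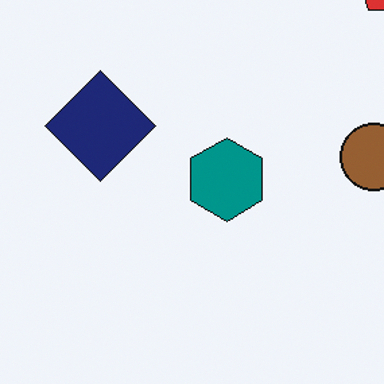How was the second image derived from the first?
The transformation is: cropped slightly and scaled back up.

The visible shapes are larger and the field of view is narrower; shapes near the original edges may be partly or wholly outside the frame — a crop-and-rescale.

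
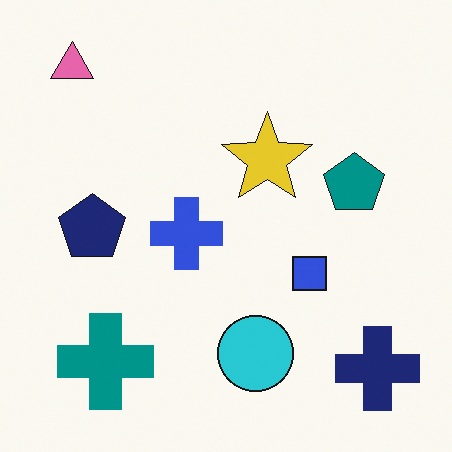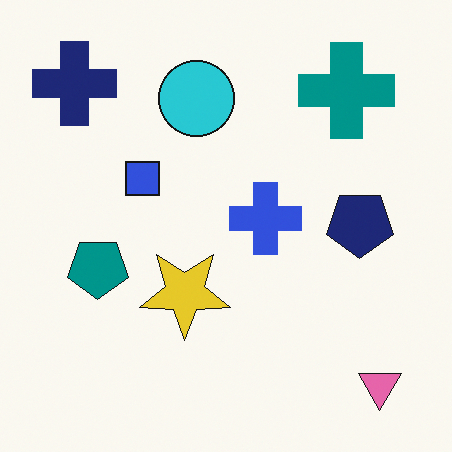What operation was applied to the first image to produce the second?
The second image is the first rotated 180°.

The pink triangle sits in the top-left of the first image and the bottom-right of the second — consistent with a whole-image 180° rotation.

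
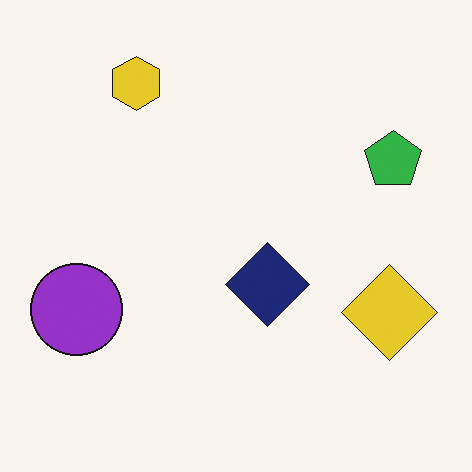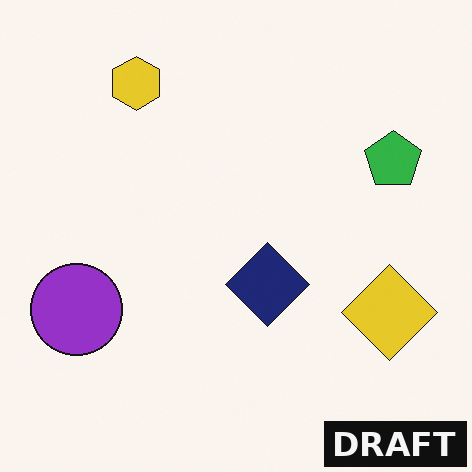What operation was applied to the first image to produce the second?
Watermarked with the text "DRAFT" in the lower-right corner.

A dark label reading "DRAFT" appears in the lower-right corner.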